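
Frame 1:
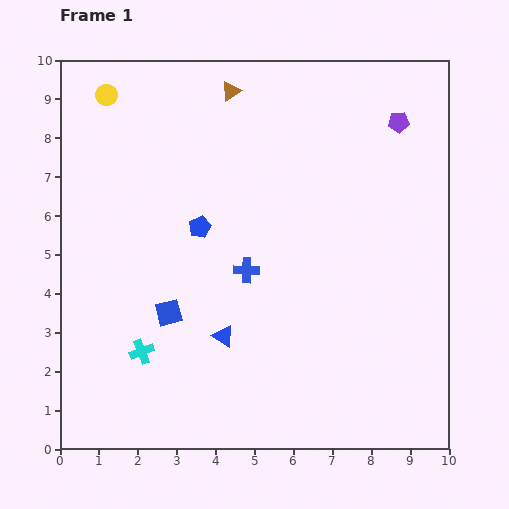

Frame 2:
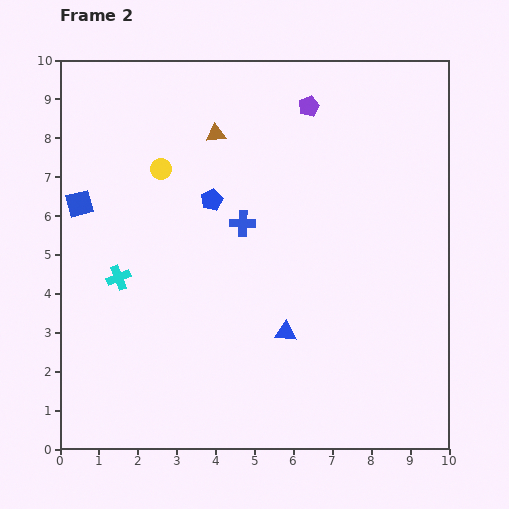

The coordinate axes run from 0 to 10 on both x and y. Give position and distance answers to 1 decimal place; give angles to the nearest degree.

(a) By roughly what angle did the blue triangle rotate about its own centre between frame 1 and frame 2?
29° counter-clockwise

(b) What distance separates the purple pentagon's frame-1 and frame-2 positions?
2.3

The purple pentagon moved from (8.7, 8.4) to (6.4, 8.8), a distance of √(2.3² + 0.4²) ≈ 2.3.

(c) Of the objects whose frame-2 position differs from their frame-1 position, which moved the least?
the blue pentagon

(moved 0.8)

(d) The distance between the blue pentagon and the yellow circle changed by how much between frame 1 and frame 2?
-2.7

Distance in frame 1: 4.2. Distance in frame 2: 1.5.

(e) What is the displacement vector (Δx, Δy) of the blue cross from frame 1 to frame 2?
(-0.1, 1.2)

The blue cross was at (4.8, 4.6) in frame 1 and (4.7, 5.8) in frame 2.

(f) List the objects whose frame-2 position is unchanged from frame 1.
none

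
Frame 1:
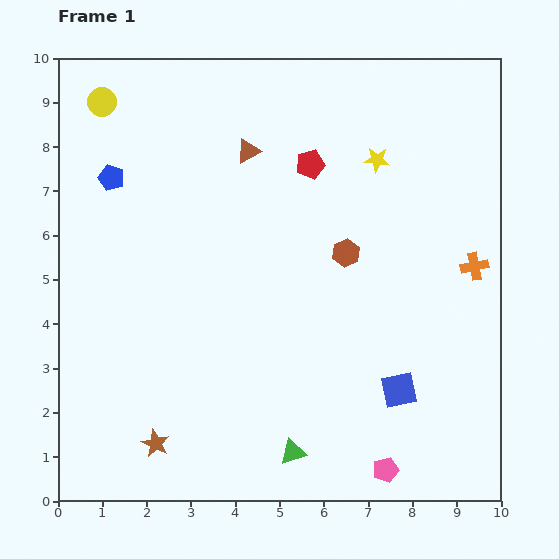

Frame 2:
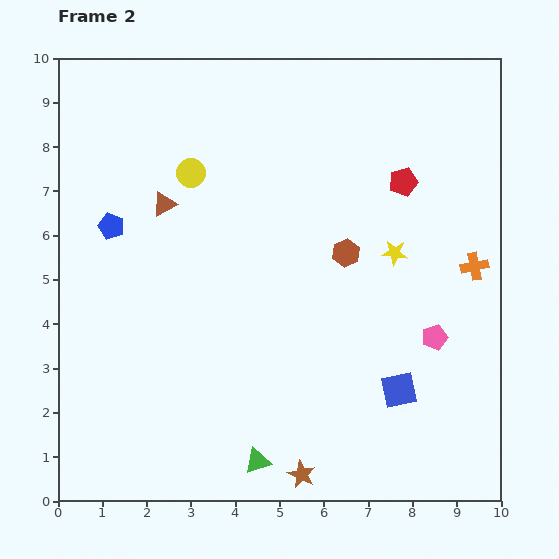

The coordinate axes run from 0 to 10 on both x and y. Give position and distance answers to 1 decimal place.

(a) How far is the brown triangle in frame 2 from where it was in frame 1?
2.2

The brown triangle moved from (4.3, 7.9) to (2.4, 6.7), a distance of √(1.9² + 1.2²) ≈ 2.2.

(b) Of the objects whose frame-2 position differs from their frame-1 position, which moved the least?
the green triangle

(moved 0.8)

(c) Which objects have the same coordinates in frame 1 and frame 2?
the orange cross, the blue square, the brown hexagon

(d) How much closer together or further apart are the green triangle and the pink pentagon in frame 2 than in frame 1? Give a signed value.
+2.8

Distance in frame 1: 2.1. Distance in frame 2: 4.9.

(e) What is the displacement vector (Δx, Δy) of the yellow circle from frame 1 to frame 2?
(2.0, -1.6)

The yellow circle was at (1.0, 9.0) in frame 1 and (3.0, 7.4) in frame 2.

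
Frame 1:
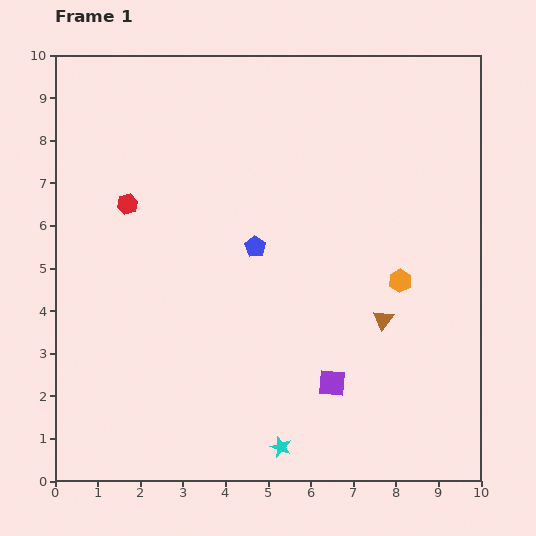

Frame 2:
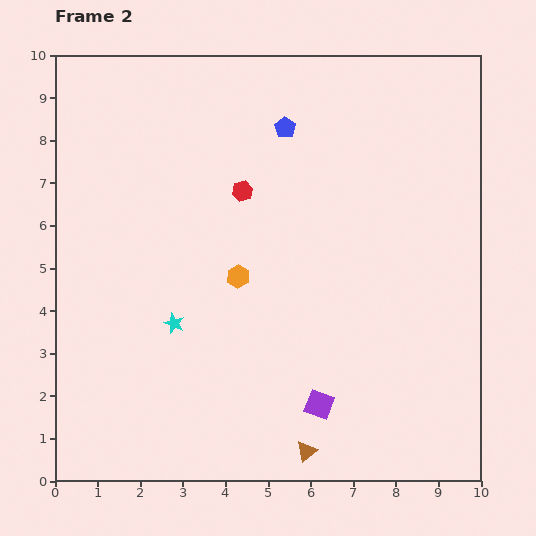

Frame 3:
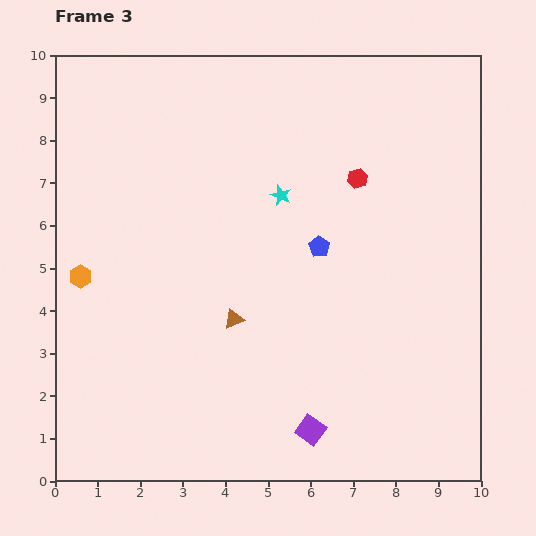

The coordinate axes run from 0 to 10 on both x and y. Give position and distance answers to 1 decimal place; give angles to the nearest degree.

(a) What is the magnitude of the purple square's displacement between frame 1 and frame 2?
0.6

The purple square moved from (6.5, 2.3) to (6.2, 1.8), a distance of √(0.3² + 0.5²) ≈ 0.6.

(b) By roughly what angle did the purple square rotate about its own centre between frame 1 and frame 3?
31° clockwise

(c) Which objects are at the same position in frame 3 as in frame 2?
none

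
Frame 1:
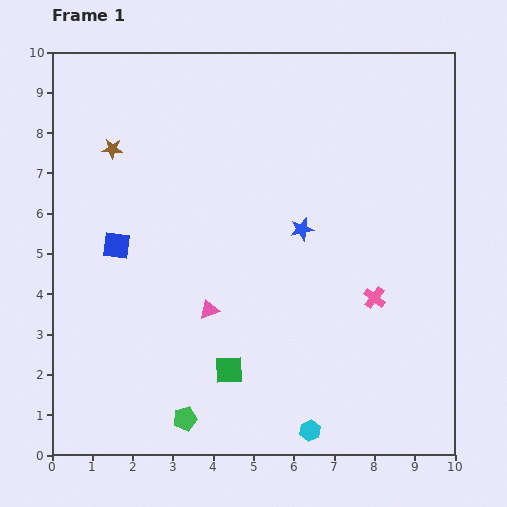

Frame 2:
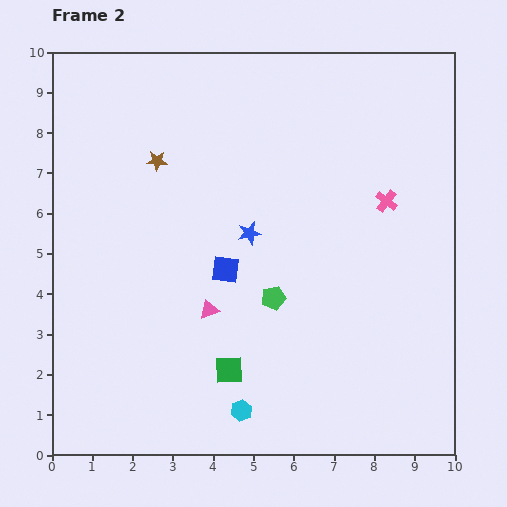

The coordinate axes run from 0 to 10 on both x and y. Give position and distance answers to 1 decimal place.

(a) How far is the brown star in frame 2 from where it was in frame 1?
1.1

The brown star moved from (1.5, 7.6) to (2.6, 7.3), a distance of √(1.1² + 0.3²) ≈ 1.1.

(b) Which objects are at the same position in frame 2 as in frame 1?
the green square, the pink triangle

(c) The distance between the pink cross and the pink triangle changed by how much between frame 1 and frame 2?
+1.1

Distance in frame 1: 4.1. Distance in frame 2: 5.2.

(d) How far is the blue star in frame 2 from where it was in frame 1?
1.3

The blue star moved from (6.2, 5.6) to (4.9, 5.5), a distance of √(1.3² + 0.1²) ≈ 1.3.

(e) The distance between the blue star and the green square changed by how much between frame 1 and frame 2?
-0.5

Distance in frame 1: 3.9. Distance in frame 2: 3.4.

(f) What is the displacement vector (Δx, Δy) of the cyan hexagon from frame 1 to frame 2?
(-1.7, 0.5)

The cyan hexagon was at (6.4, 0.6) in frame 1 and (4.7, 1.1) in frame 2.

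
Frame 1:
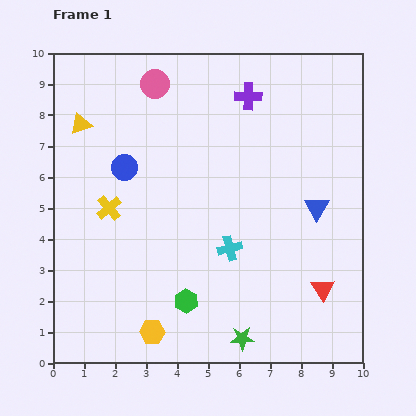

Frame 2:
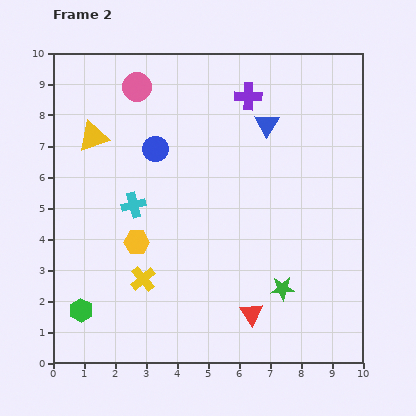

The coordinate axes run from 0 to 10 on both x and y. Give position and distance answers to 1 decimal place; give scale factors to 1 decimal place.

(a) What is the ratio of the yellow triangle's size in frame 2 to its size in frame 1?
1.4×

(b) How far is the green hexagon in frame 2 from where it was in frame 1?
3.4

The green hexagon moved from (4.3, 2.0) to (0.9, 1.7), a distance of √(3.4² + 0.3²) ≈ 3.4.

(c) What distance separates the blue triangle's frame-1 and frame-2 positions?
3.1

The blue triangle moved from (8.5, 5.0) to (6.9, 7.7), a distance of √(1.6² + 2.7²) ≈ 3.1.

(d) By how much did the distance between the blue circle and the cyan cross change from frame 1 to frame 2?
-2.4

Distance in frame 1: 4.3. Distance in frame 2: 1.9.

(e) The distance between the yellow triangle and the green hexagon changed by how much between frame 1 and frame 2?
-1.0

Distance in frame 1: 6.6. Distance in frame 2: 5.6.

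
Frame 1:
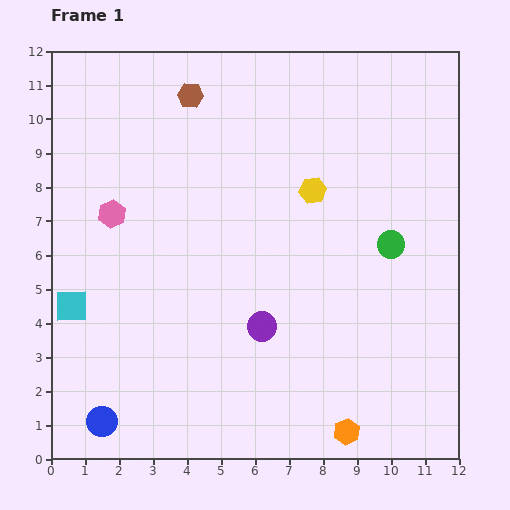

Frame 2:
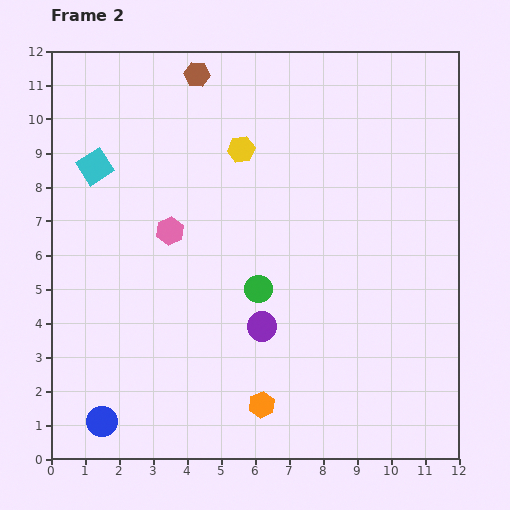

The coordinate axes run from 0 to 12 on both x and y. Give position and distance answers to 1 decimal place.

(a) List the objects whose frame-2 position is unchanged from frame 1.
the blue circle, the purple circle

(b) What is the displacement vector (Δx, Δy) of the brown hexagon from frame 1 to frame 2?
(0.2, 0.6)

The brown hexagon was at (4.1, 10.7) in frame 1 and (4.3, 11.3) in frame 2.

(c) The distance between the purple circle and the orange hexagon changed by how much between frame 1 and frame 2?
-1.7

Distance in frame 1: 4.0. Distance in frame 2: 2.3.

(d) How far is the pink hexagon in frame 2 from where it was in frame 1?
1.8

The pink hexagon moved from (1.8, 7.2) to (3.5, 6.7), a distance of √(1.7² + 0.5²) ≈ 1.8.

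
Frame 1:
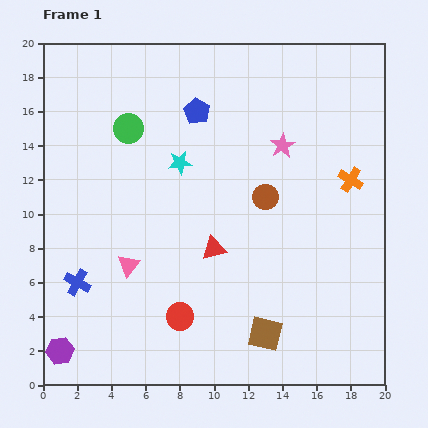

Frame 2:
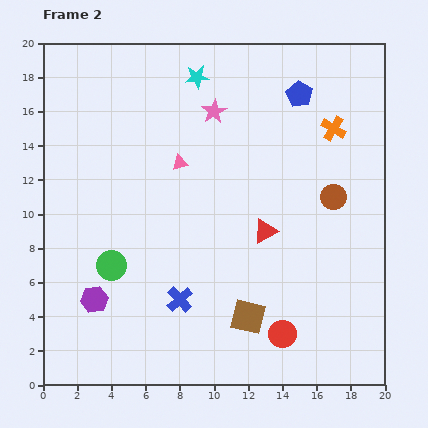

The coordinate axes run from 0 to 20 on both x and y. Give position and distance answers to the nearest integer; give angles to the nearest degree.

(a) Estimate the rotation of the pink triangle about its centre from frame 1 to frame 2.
36° clockwise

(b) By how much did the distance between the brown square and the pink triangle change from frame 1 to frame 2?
+1

Distance in frame 1: 9. Distance in frame 2: 10.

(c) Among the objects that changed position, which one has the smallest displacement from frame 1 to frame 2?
the brown square

(moved 1)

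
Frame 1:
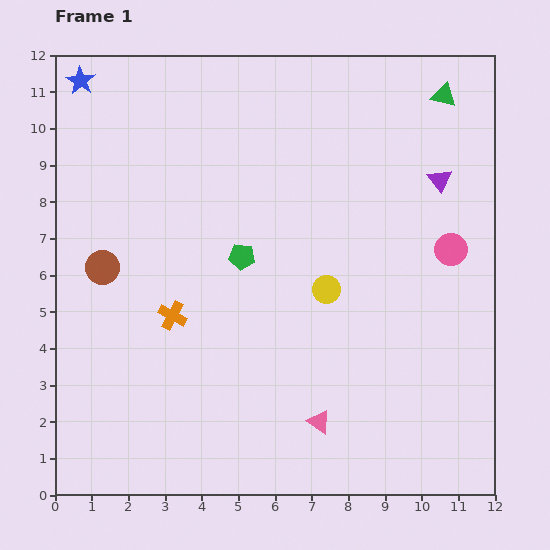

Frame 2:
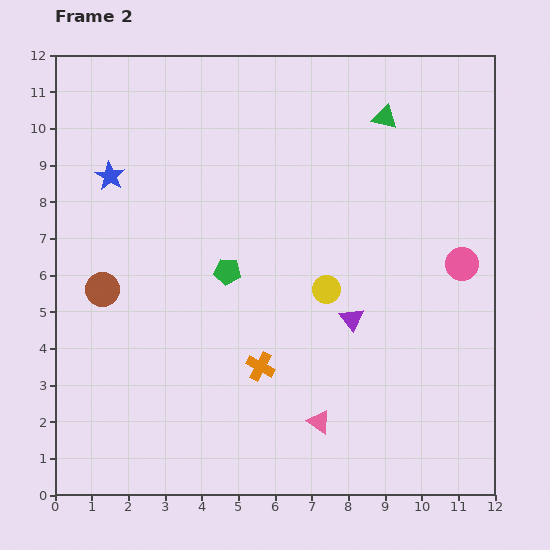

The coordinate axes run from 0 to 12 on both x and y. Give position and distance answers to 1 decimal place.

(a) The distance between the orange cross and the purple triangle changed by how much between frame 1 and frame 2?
-5.4

Distance in frame 1: 8.2. Distance in frame 2: 2.8.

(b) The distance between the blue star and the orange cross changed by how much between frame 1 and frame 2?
-0.3

Distance in frame 1: 6.9. Distance in frame 2: 6.6.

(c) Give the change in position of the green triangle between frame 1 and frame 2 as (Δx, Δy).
(-1.6, -0.6)

The green triangle was at (10.6, 10.9) in frame 1 and (9.0, 10.3) in frame 2.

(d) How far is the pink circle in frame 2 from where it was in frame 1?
0.5

The pink circle moved from (10.8, 6.7) to (11.1, 6.3), a distance of √(0.3² + 0.4²) ≈ 0.5.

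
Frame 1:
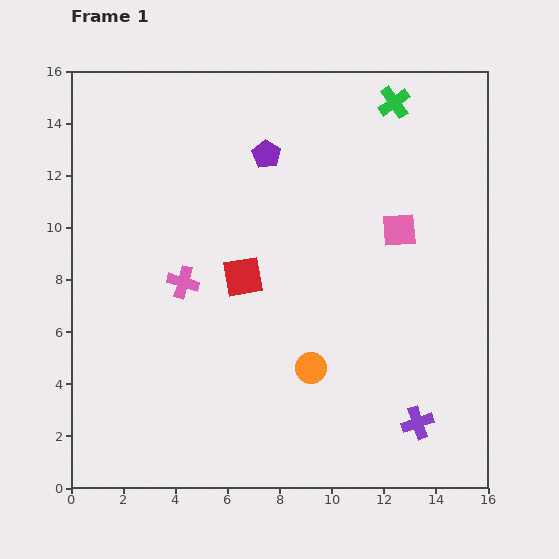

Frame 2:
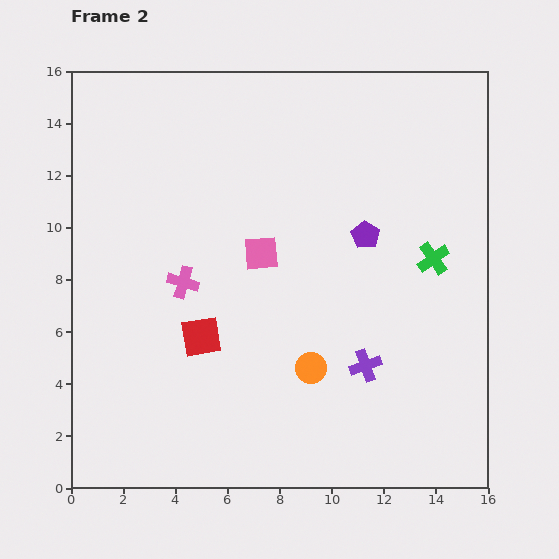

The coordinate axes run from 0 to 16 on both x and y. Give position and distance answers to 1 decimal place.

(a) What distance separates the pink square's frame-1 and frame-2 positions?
5.4

The pink square moved from (12.6, 9.9) to (7.3, 9.0), a distance of √(5.3² + 0.9²) ≈ 5.4.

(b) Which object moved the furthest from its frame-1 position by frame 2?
the green cross

(moved 6.2; next 5.4)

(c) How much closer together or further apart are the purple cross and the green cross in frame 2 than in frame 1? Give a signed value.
-7.4

Distance in frame 1: 12.3. Distance in frame 2: 4.9.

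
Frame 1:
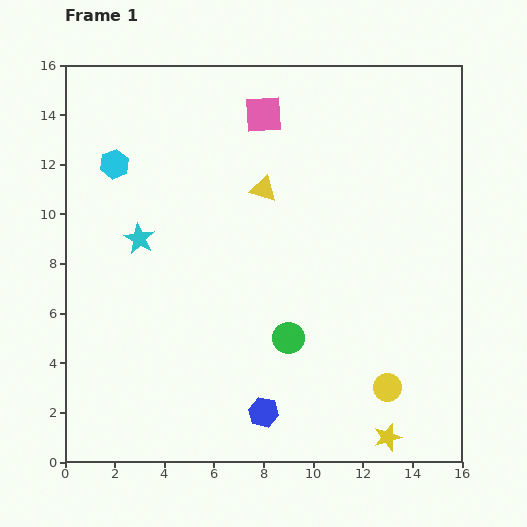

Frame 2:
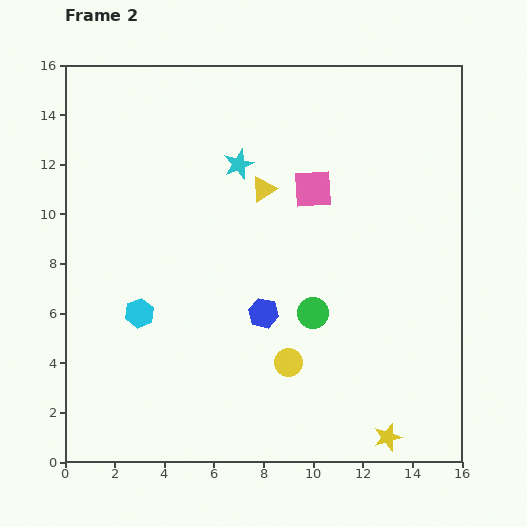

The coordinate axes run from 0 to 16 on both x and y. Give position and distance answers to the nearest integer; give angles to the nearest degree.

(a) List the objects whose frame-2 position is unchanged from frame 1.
the yellow triangle, the yellow star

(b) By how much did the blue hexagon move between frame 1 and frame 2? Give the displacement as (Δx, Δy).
(0, 4)

The blue hexagon was at (8, 2) in frame 1 and (8, 6) in frame 2.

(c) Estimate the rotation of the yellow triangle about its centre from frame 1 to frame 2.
49° counter-clockwise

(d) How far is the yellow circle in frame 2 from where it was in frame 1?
4

The yellow circle moved from (13, 3) to (9, 4), a distance of √(4² + 1²) ≈ 4.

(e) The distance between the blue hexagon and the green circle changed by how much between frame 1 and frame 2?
-1

Distance in frame 1: 3. Distance in frame 2: 2.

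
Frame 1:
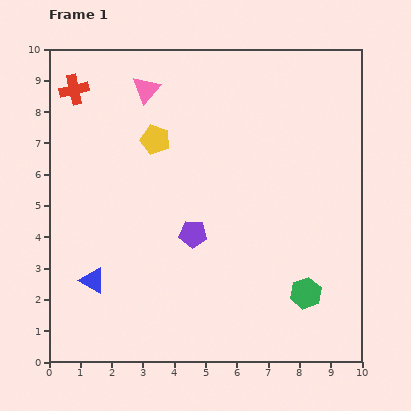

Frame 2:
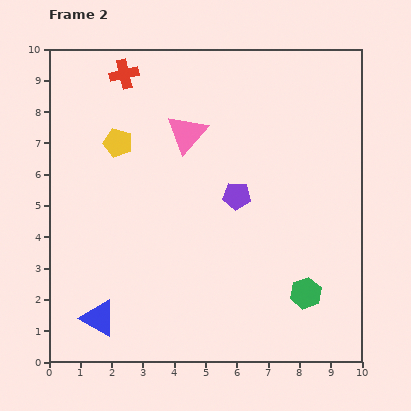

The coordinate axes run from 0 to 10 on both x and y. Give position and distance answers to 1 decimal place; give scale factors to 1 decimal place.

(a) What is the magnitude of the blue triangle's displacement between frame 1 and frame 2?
1.2

The blue triangle moved from (1.4, 2.6) to (1.6, 1.4), a distance of √(0.2² + 1.2²) ≈ 1.2.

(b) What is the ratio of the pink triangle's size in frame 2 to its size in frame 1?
1.4×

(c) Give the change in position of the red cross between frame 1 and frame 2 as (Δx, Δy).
(1.6, 0.5)

The red cross was at (0.8, 8.7) in frame 1 and (2.4, 9.2) in frame 2.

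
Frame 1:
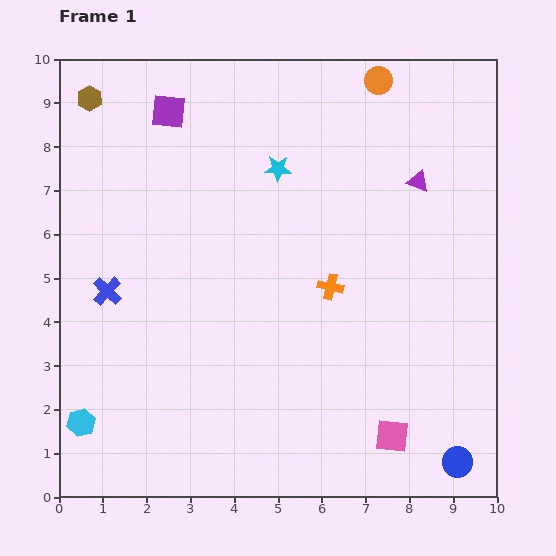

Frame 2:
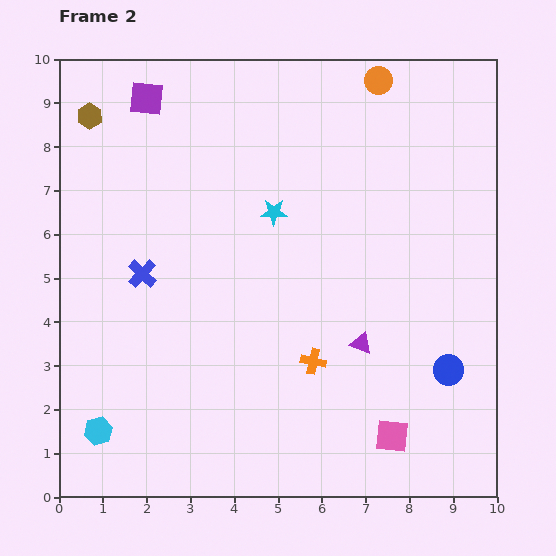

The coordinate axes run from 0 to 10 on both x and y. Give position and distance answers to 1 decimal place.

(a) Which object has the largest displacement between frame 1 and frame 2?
the purple triangle

(moved 3.9; next 2.1)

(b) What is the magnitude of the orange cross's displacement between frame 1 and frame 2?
1.7

The orange cross moved from (6.2, 4.8) to (5.8, 3.1), a distance of √(0.4² + 1.7²) ≈ 1.7.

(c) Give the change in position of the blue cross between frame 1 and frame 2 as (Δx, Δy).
(0.8, 0.4)

The blue cross was at (1.1, 4.7) in frame 1 and (1.9, 5.1) in frame 2.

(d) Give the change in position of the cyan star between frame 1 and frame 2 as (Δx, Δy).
(-0.1, -1.0)

The cyan star was at (5.0, 7.5) in frame 1 and (4.9, 6.5) in frame 2.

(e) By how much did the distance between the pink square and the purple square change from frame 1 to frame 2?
+0.5

Distance in frame 1: 9.0. Distance in frame 2: 9.5.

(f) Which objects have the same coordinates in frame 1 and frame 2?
the orange circle, the pink square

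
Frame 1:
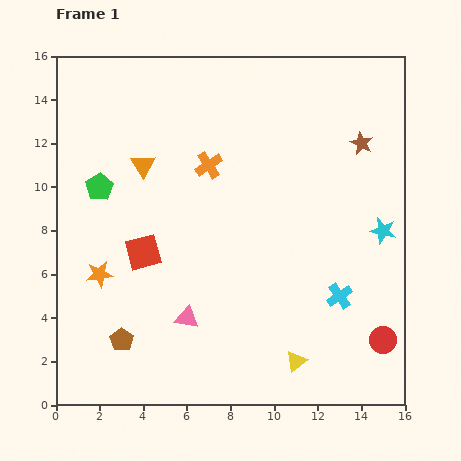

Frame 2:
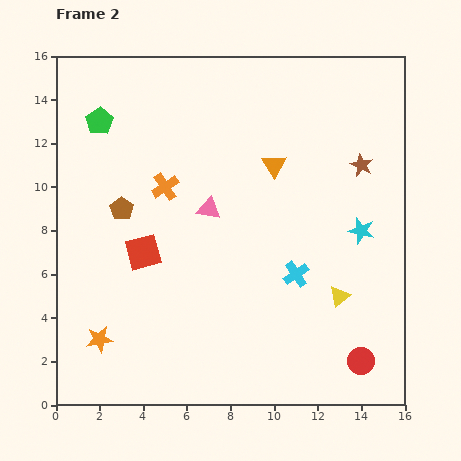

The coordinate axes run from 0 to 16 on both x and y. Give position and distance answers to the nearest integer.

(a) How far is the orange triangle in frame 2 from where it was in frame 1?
6

The orange triangle moved from (4, 11) to (10, 11), a distance of √(6² + 0²) ≈ 6.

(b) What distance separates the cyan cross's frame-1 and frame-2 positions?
2

The cyan cross moved from (13, 5) to (11, 6), a distance of √(2² + 1²) ≈ 2.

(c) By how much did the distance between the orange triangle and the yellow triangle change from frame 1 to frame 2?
-4

Distance in frame 1: 11. Distance in frame 2: 7.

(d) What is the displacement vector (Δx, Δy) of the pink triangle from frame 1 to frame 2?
(1, 5)

The pink triangle was at (6, 4) in frame 1 and (7, 9) in frame 2.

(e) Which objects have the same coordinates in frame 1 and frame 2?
the red square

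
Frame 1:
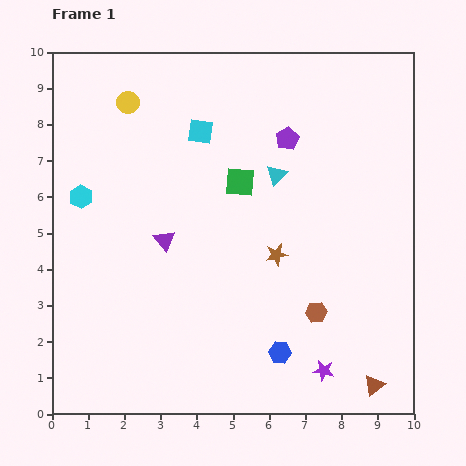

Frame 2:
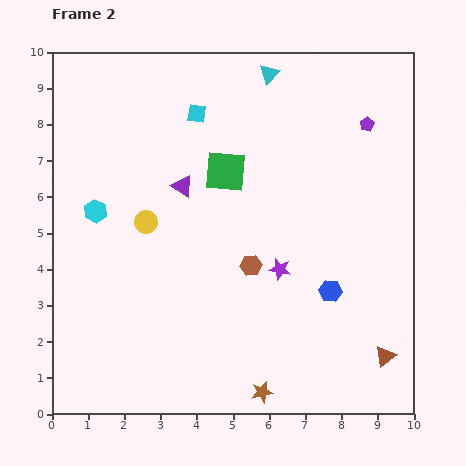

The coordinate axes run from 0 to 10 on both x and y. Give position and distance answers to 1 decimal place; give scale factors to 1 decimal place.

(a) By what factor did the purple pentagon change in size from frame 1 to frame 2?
0.6×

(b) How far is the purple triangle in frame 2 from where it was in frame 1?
1.6

The purple triangle moved from (3.1, 4.8) to (3.6, 6.3), a distance of √(0.5² + 1.5²) ≈ 1.6.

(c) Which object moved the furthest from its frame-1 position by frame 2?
the brown star

(moved 3.8; next 3.3)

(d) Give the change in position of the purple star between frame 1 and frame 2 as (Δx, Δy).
(-1.2, 2.8)

The purple star was at (7.5, 1.2) in frame 1 and (6.3, 4.0) in frame 2.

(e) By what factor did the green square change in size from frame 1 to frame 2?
1.4×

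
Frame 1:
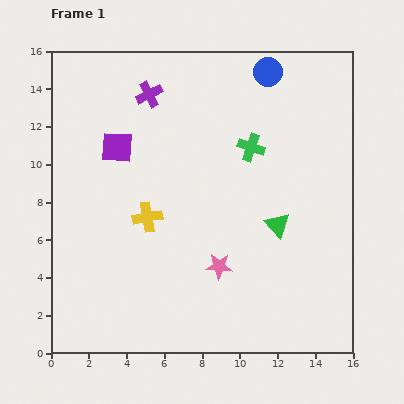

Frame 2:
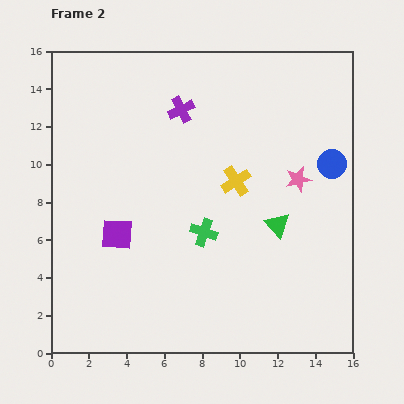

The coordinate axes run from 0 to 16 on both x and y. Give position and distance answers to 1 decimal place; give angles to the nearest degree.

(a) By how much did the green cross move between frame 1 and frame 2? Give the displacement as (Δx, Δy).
(-2.5, -4.5)

The green cross was at (10.6, 10.9) in frame 1 and (8.1, 6.4) in frame 2.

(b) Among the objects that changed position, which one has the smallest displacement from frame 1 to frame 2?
the purple cross

(moved 1.9)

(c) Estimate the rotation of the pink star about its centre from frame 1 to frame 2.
18° counter-clockwise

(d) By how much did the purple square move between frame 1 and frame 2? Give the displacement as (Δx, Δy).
(0.0, -4.6)

The purple square was at (3.5, 10.9) in frame 1 and (3.5, 6.3) in frame 2.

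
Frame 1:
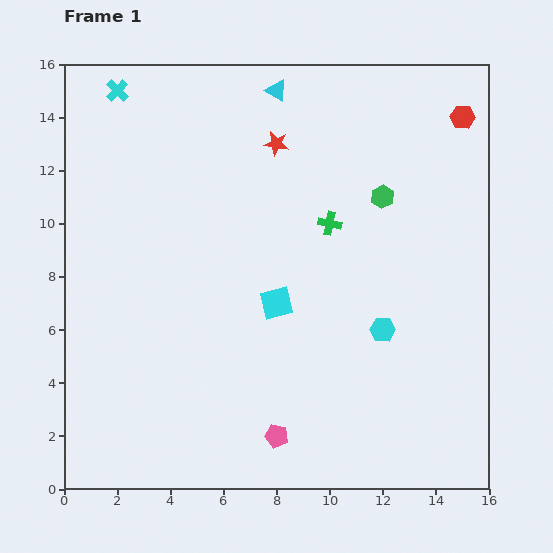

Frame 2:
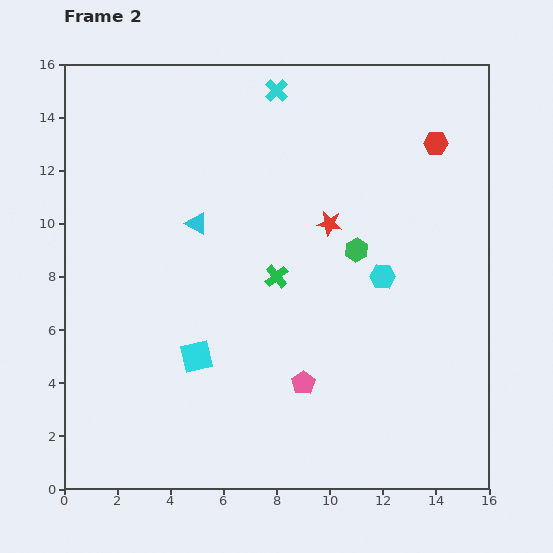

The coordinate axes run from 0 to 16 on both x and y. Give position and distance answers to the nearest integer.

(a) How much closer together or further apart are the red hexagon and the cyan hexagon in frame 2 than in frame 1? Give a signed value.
-4

Distance in frame 1: 9. Distance in frame 2: 5.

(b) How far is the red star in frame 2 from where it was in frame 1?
4

The red star moved from (8, 13) to (10, 10), a distance of √(2² + 3²) ≈ 4.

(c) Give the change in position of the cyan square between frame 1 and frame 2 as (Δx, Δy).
(-3, -2)

The cyan square was at (8, 7) in frame 1 and (5, 5) in frame 2.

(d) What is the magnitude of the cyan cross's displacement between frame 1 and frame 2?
6

The cyan cross moved from (2, 15) to (8, 15), a distance of √(6² + 0²) ≈ 6.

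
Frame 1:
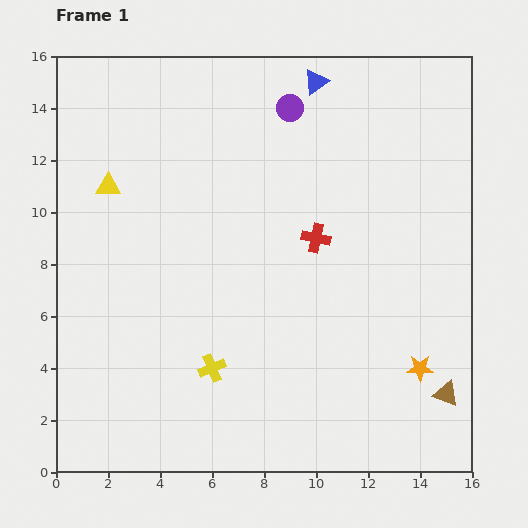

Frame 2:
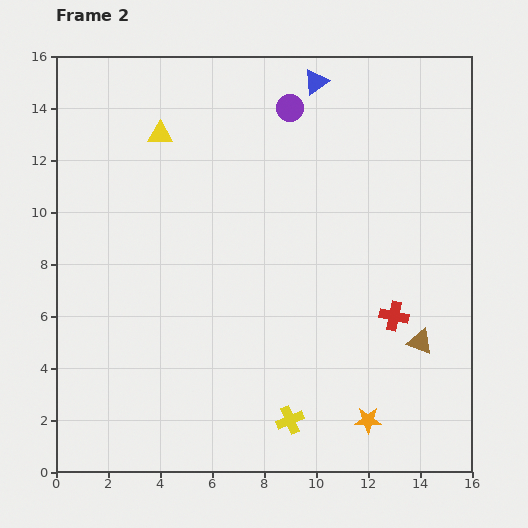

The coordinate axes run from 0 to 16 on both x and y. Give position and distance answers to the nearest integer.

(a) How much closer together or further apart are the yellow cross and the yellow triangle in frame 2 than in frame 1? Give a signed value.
+4

Distance in frame 1: 8. Distance in frame 2: 12.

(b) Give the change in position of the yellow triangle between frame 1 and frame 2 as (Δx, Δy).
(2, 2)

The yellow triangle was at (2, 11) in frame 1 and (4, 13) in frame 2.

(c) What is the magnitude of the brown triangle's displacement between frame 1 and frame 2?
2

The brown triangle moved from (15, 3) to (14, 5), a distance of √(1² + 2²) ≈ 2.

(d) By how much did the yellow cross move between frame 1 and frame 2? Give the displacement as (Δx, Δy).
(3, -2)

The yellow cross was at (6, 4) in frame 1 and (9, 2) in frame 2.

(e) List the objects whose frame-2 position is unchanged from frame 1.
the purple circle, the blue triangle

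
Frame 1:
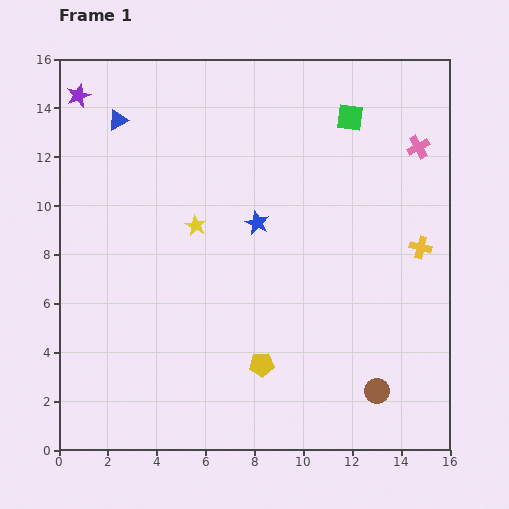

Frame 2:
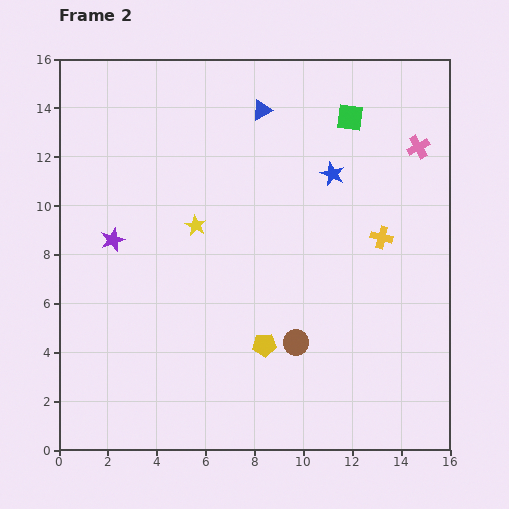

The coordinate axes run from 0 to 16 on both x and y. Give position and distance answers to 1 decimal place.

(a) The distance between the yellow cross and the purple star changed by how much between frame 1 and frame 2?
-4.3

Distance in frame 1: 15.3. Distance in frame 2: 11.0.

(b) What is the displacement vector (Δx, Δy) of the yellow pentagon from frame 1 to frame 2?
(0.1, 0.8)

The yellow pentagon was at (8.3, 3.5) in frame 1 and (8.4, 4.3) in frame 2.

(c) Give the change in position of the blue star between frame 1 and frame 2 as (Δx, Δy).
(3.1, 2.0)

The blue star was at (8.1, 9.3) in frame 1 and (11.2, 11.3) in frame 2.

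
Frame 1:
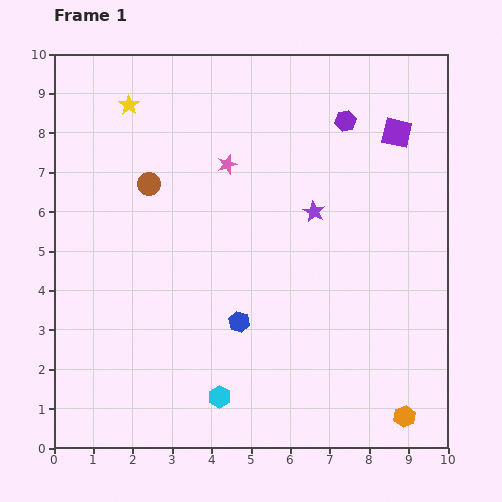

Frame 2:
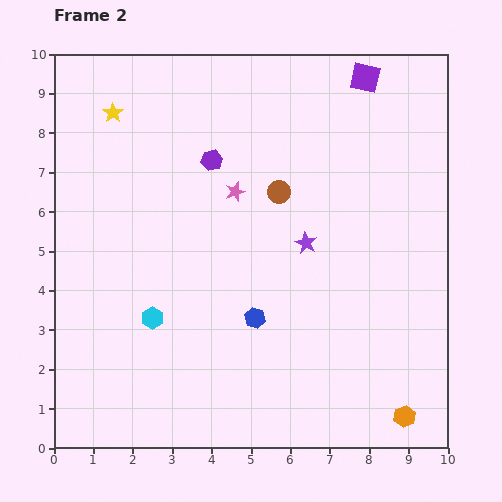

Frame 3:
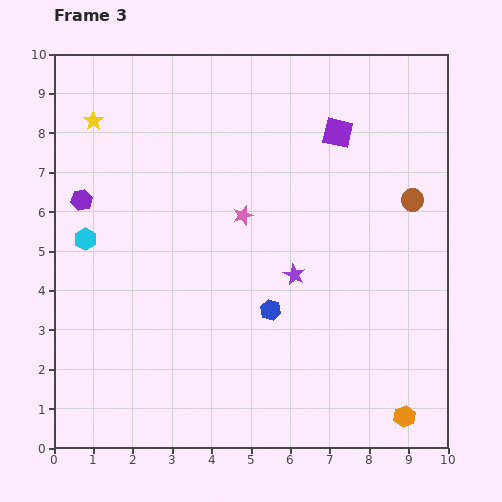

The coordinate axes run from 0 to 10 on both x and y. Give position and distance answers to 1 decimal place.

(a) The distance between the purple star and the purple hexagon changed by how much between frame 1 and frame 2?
+0.8

Distance in frame 1: 2.4. Distance in frame 2: 3.2.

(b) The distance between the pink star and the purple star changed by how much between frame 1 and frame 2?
-0.3

Distance in frame 1: 2.5. Distance in frame 2: 2.2.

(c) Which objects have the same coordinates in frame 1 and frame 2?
the orange hexagon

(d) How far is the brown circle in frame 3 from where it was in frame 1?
6.7

The brown circle moved from (2.4, 6.7) to (9.1, 6.3), a distance of √(6.7² + 0.4²) ≈ 6.7.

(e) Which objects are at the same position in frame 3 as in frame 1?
the orange hexagon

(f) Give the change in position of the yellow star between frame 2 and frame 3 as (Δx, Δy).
(-0.5, -0.2)

The yellow star was at (1.5, 8.5) in frame 2 and (1.0, 8.3) in frame 3.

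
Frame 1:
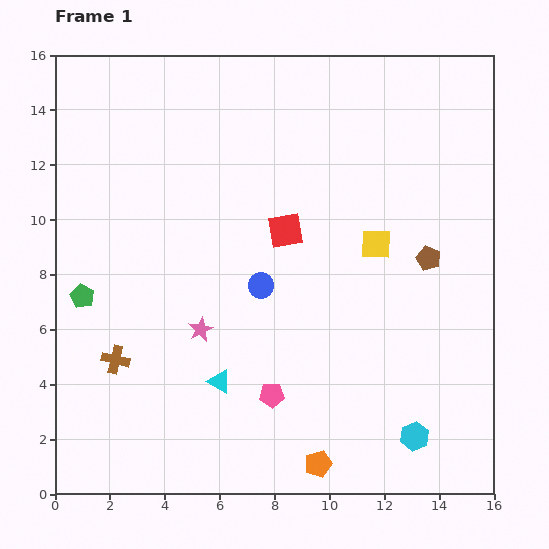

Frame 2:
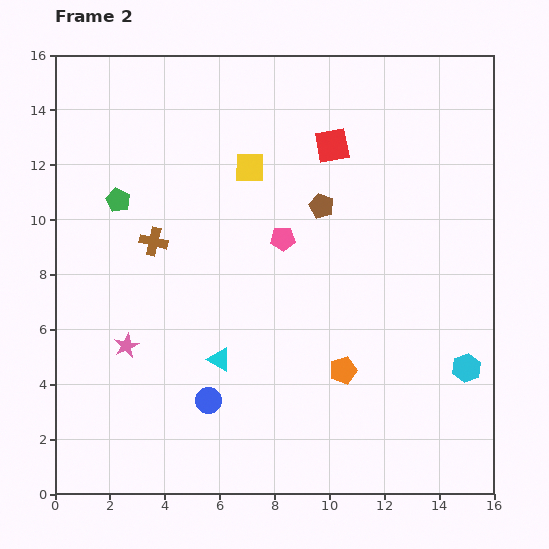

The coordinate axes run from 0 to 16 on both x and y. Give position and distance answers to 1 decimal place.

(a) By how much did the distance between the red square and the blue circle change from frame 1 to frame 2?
+8.1

Distance in frame 1: 2.2. Distance in frame 2: 10.3.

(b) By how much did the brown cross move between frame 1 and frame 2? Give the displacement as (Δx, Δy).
(1.4, 4.3)

The brown cross was at (2.2, 4.9) in frame 1 and (3.6, 9.2) in frame 2.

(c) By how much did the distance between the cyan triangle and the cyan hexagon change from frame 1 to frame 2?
+1.6

Distance in frame 1: 7.4. Distance in frame 2: 9.0.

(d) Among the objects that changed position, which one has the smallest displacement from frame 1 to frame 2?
the cyan triangle

(moved 0.8)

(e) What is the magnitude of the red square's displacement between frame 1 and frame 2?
3.5

The red square moved from (8.4, 9.6) to (10.1, 12.7), a distance of √(1.7² + 3.1²) ≈ 3.5.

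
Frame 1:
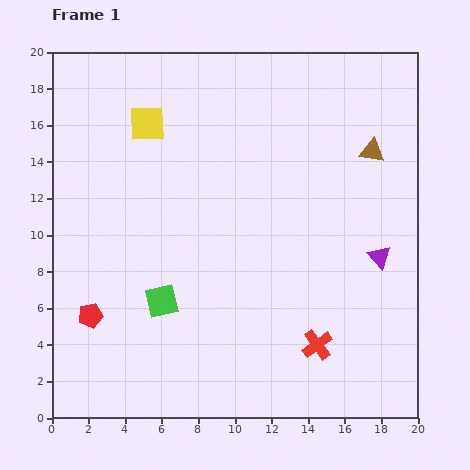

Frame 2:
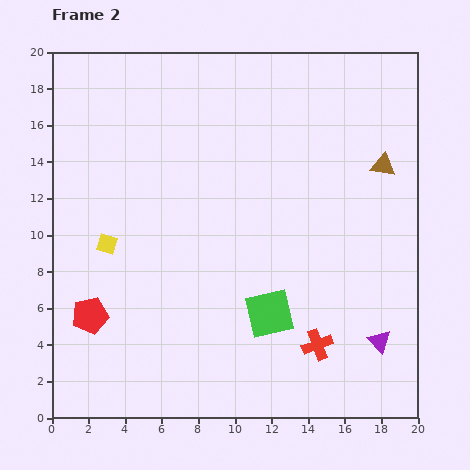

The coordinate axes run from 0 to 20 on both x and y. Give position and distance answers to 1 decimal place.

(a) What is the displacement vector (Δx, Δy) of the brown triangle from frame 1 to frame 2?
(0.6, -0.8)

The brown triangle was at (17.5, 14.6) in frame 1 and (18.1, 13.8) in frame 2.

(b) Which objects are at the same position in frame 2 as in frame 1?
the red cross, the red pentagon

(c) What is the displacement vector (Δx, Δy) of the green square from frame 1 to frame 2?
(5.9, -0.7)

The green square was at (6.0, 6.4) in frame 1 and (11.9, 5.7) in frame 2.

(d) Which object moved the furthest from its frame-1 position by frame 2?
the yellow square

(moved 7.0; next 5.9)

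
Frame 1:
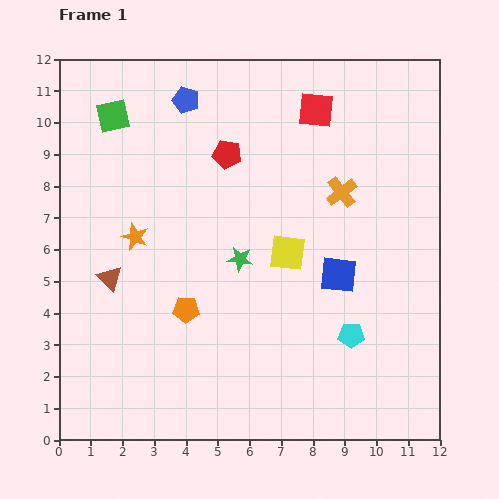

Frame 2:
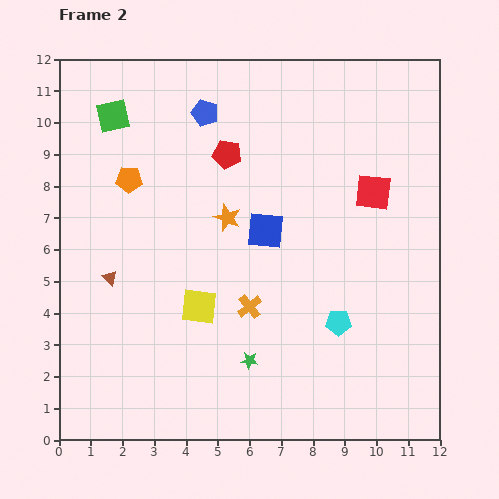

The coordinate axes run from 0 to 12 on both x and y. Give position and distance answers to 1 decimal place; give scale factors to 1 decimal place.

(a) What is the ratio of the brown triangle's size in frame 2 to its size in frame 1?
0.6×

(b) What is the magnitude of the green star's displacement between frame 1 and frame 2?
3.2

The green star moved from (5.7, 5.7) to (6.0, 2.5), a distance of √(0.3² + 3.2²) ≈ 3.2.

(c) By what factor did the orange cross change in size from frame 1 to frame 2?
0.8×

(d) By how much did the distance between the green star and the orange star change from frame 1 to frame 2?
+1.2

Distance in frame 1: 3.4. Distance in frame 2: 4.6.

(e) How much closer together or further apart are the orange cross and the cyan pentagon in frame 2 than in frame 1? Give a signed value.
-1.7

Distance in frame 1: 4.5. Distance in frame 2: 2.8.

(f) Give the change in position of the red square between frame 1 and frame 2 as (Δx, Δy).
(1.8, -2.6)

The red square was at (8.1, 10.4) in frame 1 and (9.9, 7.8) in frame 2.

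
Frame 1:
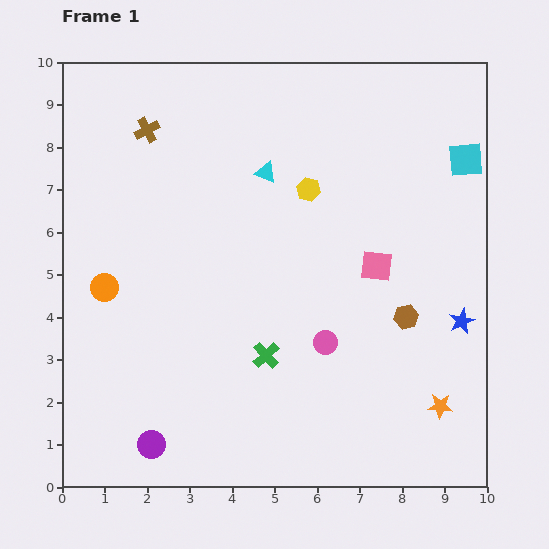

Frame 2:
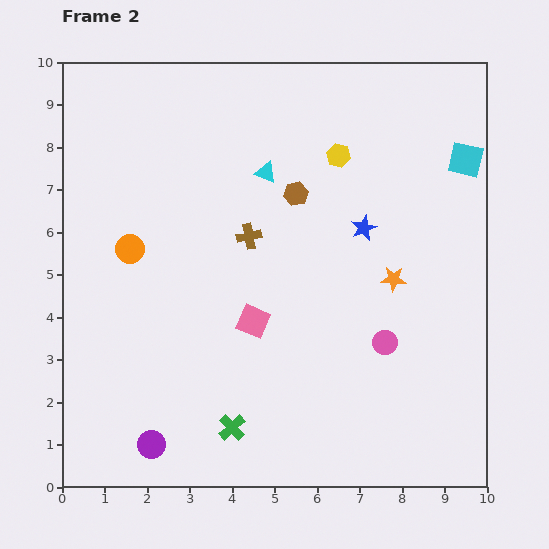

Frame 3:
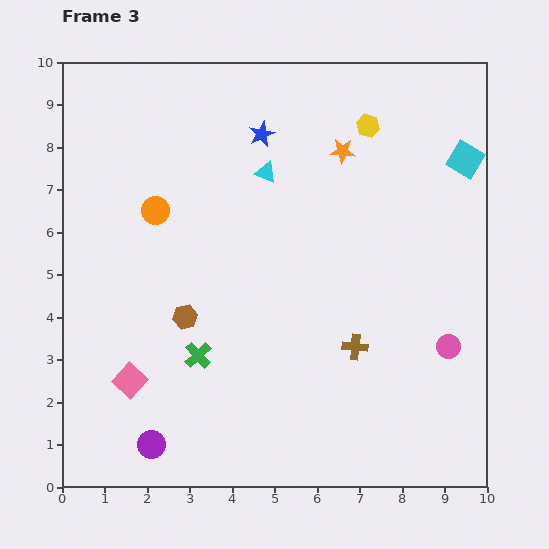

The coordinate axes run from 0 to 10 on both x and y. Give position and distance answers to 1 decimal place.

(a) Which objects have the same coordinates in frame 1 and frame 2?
the cyan square, the cyan triangle, the purple circle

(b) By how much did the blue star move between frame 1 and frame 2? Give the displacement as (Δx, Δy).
(-2.3, 2.2)

The blue star was at (9.4, 3.9) in frame 1 and (7.1, 6.1) in frame 2.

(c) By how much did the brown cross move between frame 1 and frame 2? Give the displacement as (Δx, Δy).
(2.4, -2.5)

The brown cross was at (2.0, 8.4) in frame 1 and (4.4, 5.9) in frame 2.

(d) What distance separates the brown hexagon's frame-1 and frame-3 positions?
5.2

The brown hexagon moved from (8.1, 4.0) to (2.9, 4.0), a distance of √(5.2² + 0.0²) ≈ 5.2.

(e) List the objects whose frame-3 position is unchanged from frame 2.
the cyan square, the cyan triangle, the purple circle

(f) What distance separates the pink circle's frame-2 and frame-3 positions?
1.5

The pink circle moved from (7.6, 3.4) to (9.1, 3.3), a distance of √(1.5² + 0.1²) ≈ 1.5.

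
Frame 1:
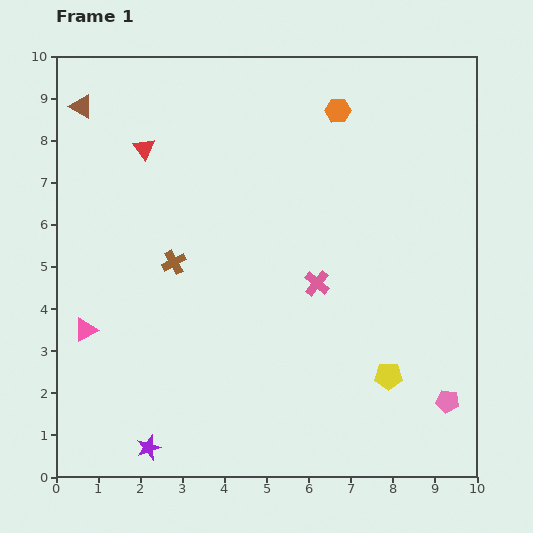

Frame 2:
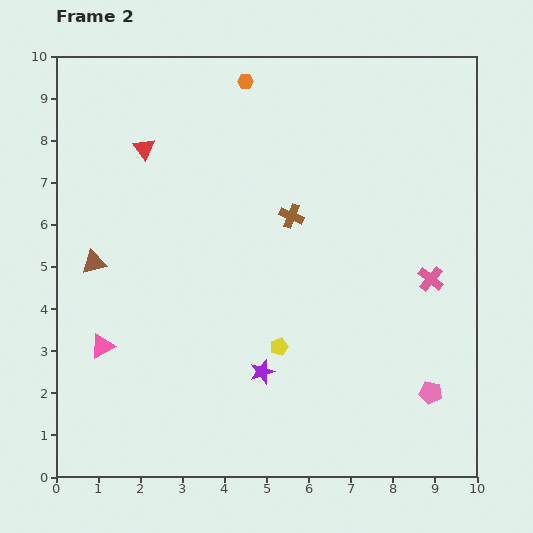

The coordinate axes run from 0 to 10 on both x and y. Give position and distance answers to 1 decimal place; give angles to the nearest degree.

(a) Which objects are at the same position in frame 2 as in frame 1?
the red triangle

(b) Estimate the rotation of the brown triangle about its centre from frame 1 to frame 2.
45° counter-clockwise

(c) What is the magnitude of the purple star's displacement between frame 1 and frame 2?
3.2

The purple star moved from (2.2, 0.7) to (4.9, 2.5), a distance of √(2.7² + 1.8²) ≈ 3.2.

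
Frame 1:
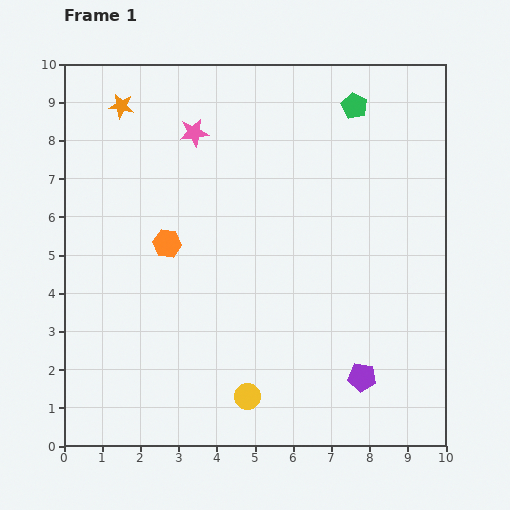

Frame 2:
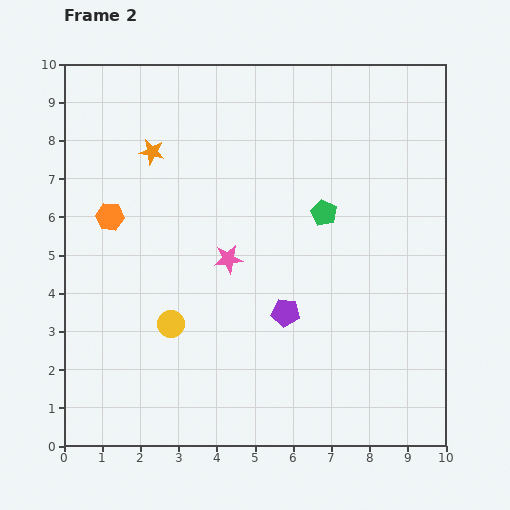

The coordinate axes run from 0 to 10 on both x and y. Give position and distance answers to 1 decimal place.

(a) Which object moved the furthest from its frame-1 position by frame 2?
the pink star

(moved 3.4; next 2.9)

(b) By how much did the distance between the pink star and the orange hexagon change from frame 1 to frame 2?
+0.3

Distance in frame 1: 3.0. Distance in frame 2: 3.3.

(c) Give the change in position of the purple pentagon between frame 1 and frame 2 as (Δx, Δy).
(-2.0, 1.7)

The purple pentagon was at (7.8, 1.8) in frame 1 and (5.8, 3.5) in frame 2.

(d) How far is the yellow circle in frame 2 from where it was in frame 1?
2.8

The yellow circle moved from (4.8, 1.3) to (2.8, 3.2), a distance of √(2.0² + 1.9²) ≈ 2.8.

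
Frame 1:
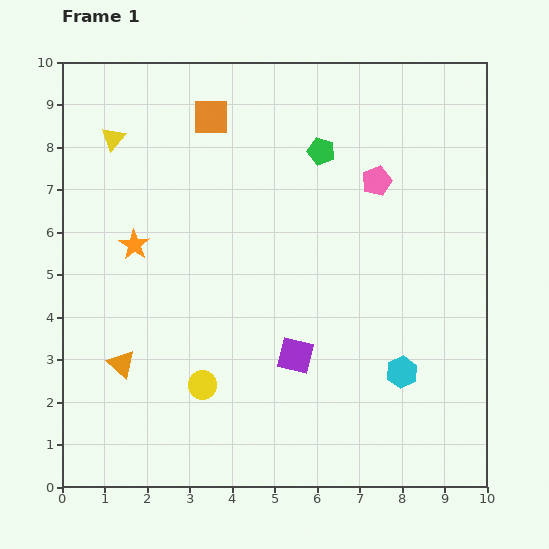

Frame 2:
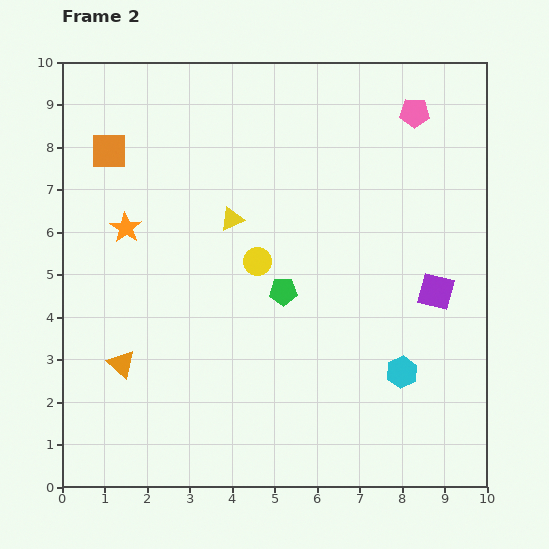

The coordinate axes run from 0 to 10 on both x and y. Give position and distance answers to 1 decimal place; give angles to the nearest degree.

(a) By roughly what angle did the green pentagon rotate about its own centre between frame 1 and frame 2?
18° counter-clockwise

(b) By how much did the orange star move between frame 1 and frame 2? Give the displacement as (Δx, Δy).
(-0.2, 0.4)

The orange star was at (1.7, 5.7) in frame 1 and (1.5, 6.1) in frame 2.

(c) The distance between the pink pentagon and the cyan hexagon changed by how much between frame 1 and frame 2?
+1.6

Distance in frame 1: 4.5. Distance in frame 2: 6.1.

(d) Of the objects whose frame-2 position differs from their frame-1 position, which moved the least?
the orange star

(moved 0.4)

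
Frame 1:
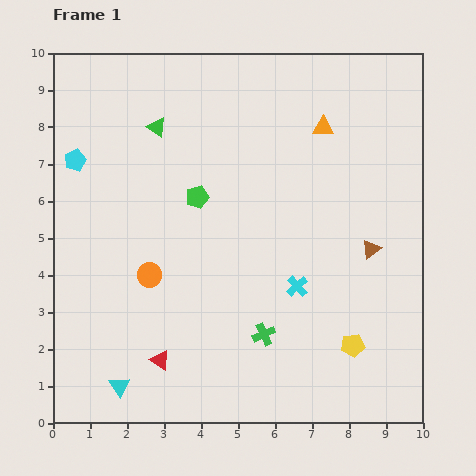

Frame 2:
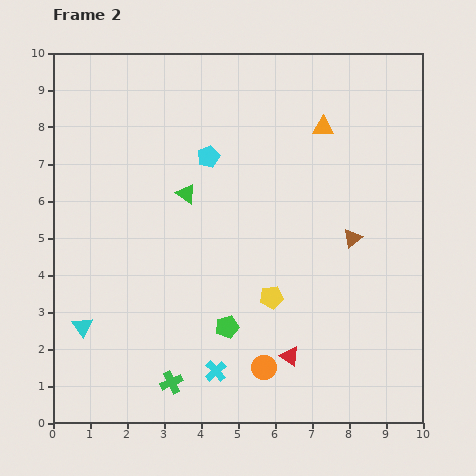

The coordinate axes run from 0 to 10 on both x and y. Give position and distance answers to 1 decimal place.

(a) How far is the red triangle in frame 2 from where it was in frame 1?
3.5

The red triangle moved from (2.9, 1.7) to (6.4, 1.8), a distance of √(3.5² + 0.1²) ≈ 3.5.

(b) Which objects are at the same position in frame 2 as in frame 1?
the orange triangle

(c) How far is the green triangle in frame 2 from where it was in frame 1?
2.0

The green triangle moved from (2.8, 8.0) to (3.6, 6.2), a distance of √(0.8² + 1.8²) ≈ 2.0.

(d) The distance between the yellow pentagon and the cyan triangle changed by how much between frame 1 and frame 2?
-1.2

Distance in frame 1: 6.4. Distance in frame 2: 5.2.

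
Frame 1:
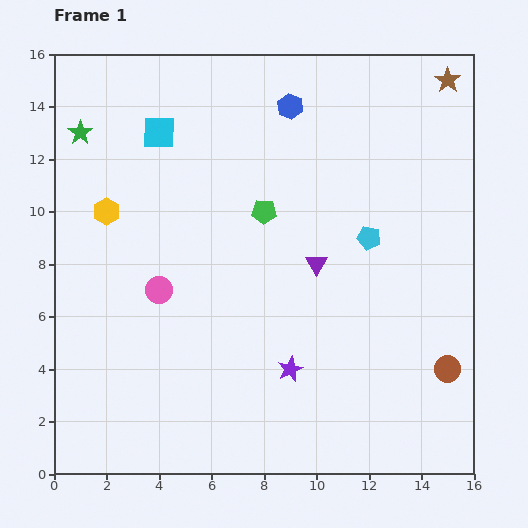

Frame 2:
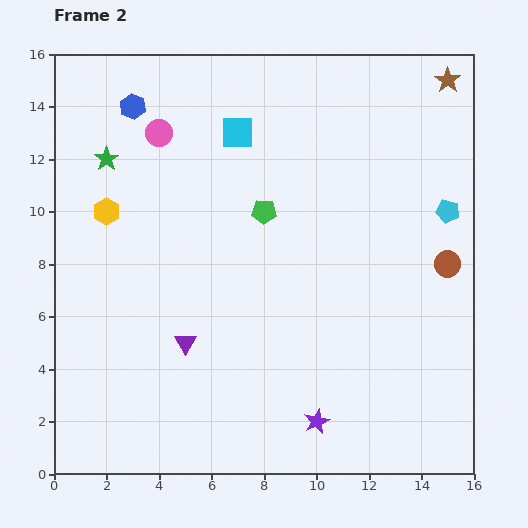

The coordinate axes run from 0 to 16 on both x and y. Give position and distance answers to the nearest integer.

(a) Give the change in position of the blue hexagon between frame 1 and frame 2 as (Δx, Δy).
(-6, 0)

The blue hexagon was at (9, 14) in frame 1 and (3, 14) in frame 2.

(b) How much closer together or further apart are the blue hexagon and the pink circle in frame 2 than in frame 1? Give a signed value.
-8

Distance in frame 1: 9. Distance in frame 2: 1.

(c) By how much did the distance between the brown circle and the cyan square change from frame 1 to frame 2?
-5

Distance in frame 1: 14. Distance in frame 2: 9.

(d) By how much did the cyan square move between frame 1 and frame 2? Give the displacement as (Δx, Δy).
(3, 0)

The cyan square was at (4, 13) in frame 1 and (7, 13) in frame 2.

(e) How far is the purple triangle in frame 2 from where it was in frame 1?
6

The purple triangle moved from (10, 8) to (5, 5), a distance of √(5² + 3²) ≈ 6.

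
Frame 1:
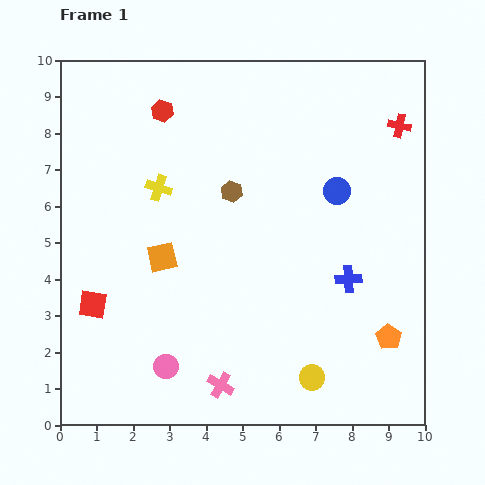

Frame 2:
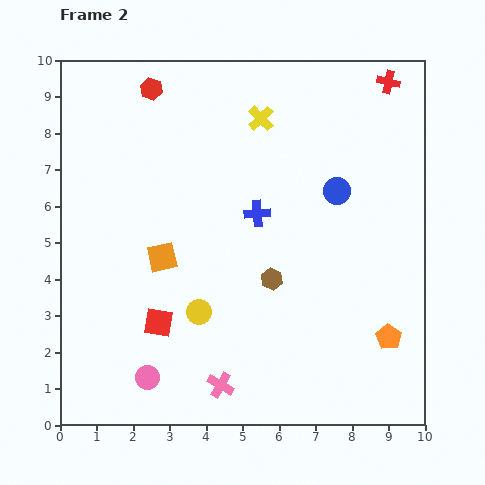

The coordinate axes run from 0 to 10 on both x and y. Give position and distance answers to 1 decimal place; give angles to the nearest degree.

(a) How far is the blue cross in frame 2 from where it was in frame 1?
3.1

The blue cross moved from (7.9, 4.0) to (5.4, 5.8), a distance of √(2.5² + 1.8²) ≈ 3.1.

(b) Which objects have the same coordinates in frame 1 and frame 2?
the pink cross, the orange square, the blue circle, the orange pentagon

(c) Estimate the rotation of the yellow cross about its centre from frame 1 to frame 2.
27° clockwise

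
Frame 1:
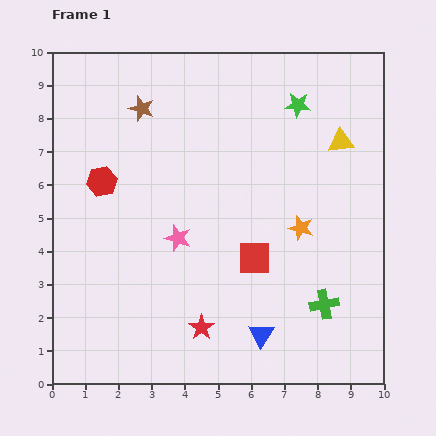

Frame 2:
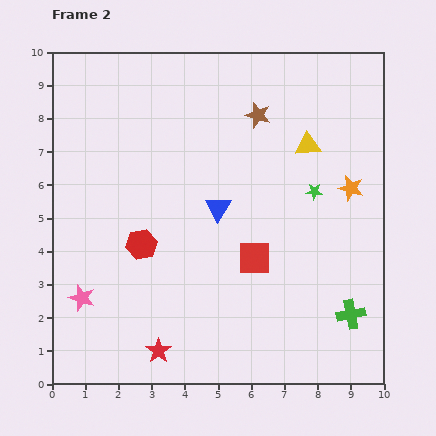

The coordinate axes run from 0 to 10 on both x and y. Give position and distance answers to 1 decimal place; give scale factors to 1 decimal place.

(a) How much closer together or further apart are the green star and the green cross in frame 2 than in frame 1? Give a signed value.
-2.2

Distance in frame 1: 6.1. Distance in frame 2: 3.9.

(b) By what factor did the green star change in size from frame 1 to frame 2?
0.6×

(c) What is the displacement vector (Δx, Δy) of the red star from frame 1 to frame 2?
(-1.3, -0.7)

The red star was at (4.5, 1.7) in frame 1 and (3.2, 1.0) in frame 2.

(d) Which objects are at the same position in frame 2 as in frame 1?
the red square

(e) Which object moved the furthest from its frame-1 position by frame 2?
the blue triangle

(moved 4.0; next 3.5)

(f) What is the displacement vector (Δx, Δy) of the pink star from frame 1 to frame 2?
(-2.9, -1.8)

The pink star was at (3.8, 4.4) in frame 1 and (0.9, 2.6) in frame 2.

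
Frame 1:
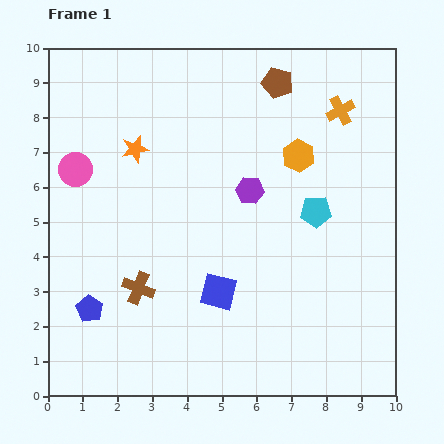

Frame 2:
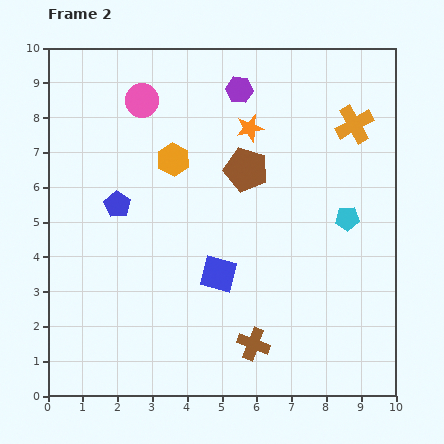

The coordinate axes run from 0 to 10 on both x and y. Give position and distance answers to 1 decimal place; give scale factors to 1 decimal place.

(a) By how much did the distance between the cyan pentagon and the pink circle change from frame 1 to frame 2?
-0.2

Distance in frame 1: 7.0. Distance in frame 2: 6.8.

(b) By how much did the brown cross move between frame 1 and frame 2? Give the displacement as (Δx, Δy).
(3.3, -1.6)

The brown cross was at (2.6, 3.1) in frame 1 and (5.9, 1.5) in frame 2.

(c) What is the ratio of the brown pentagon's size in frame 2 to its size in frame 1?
1.4×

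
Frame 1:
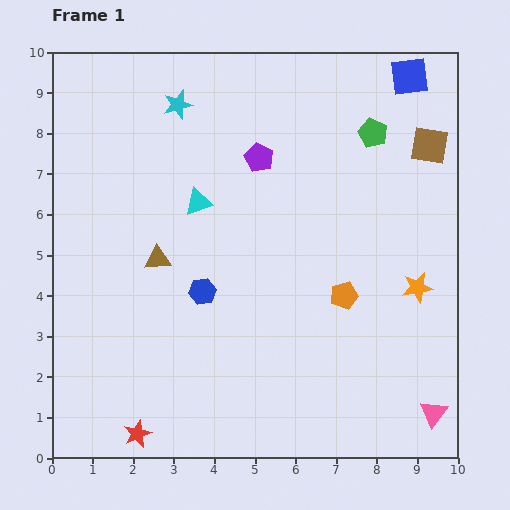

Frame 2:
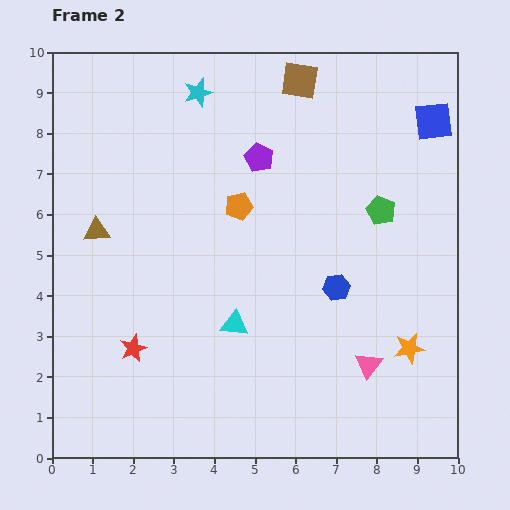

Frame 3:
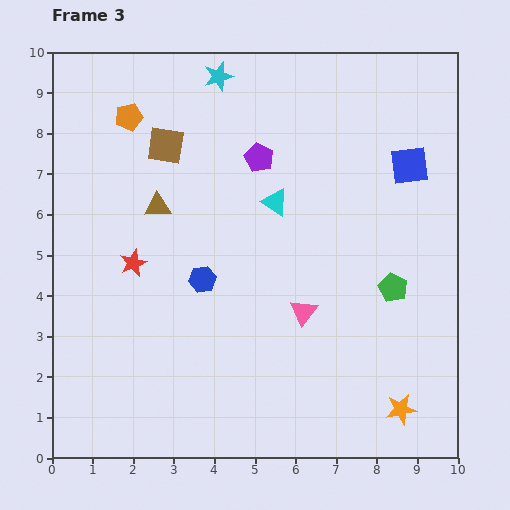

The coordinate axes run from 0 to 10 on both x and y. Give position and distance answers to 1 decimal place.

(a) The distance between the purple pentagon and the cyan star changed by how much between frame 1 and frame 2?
-0.2

Distance in frame 1: 2.4. Distance in frame 2: 2.2.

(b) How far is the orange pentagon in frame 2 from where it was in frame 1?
3.4

The orange pentagon moved from (7.2, 4.0) to (4.6, 6.2), a distance of √(2.6² + 2.2²) ≈ 3.4.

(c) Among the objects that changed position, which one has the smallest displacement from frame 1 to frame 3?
the blue hexagon

(moved 0.3)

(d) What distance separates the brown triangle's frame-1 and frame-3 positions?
1.3

The brown triangle moved from (2.6, 4.9) to (2.6, 6.2), a distance of √(0.0² + 1.3²) ≈ 1.3.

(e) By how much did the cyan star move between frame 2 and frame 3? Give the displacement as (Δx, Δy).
(0.5, 0.4)

The cyan star was at (3.6, 9.0) in frame 2 and (4.1, 9.4) in frame 3.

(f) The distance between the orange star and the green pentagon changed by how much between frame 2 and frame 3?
-0.5

Distance in frame 2: 3.5. Distance in frame 3: 3.0.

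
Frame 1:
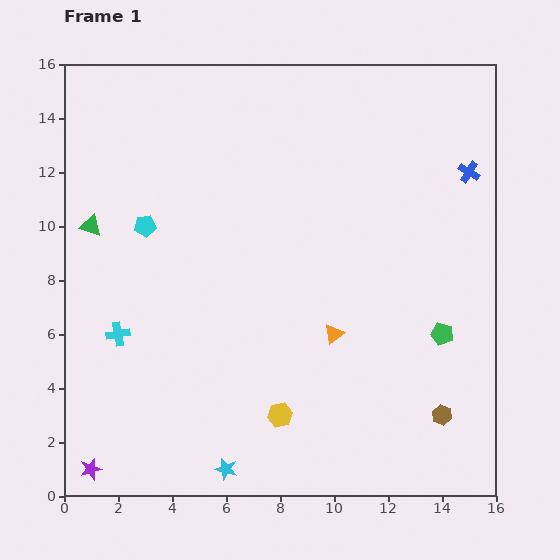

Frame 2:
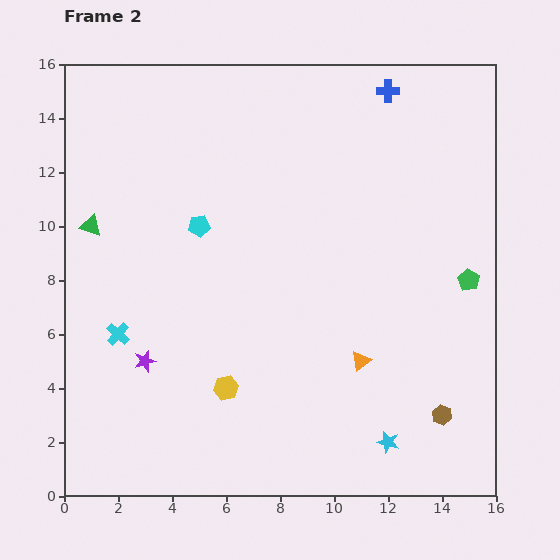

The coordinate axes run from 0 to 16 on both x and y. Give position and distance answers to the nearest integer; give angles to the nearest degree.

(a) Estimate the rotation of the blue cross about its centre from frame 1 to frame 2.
30° counter-clockwise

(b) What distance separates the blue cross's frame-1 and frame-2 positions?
4

The blue cross moved from (15, 12) to (12, 15), a distance of √(3² + 3²) ≈ 4.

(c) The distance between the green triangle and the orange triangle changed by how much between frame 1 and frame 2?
+1

Distance in frame 1: 10. Distance in frame 2: 11.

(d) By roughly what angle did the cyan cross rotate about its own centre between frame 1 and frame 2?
39° counter-clockwise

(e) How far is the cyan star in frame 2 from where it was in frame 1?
6

The cyan star moved from (6, 1) to (12, 2), a distance of √(6² + 1²) ≈ 6.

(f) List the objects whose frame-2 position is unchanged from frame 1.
the cyan cross, the brown hexagon, the green triangle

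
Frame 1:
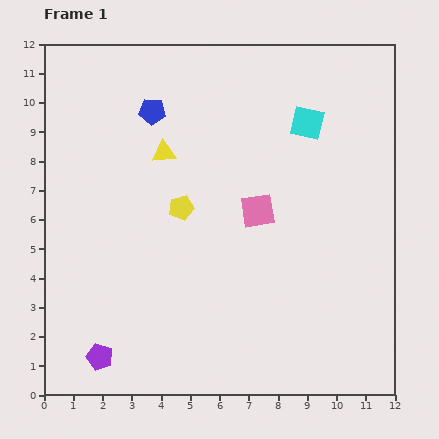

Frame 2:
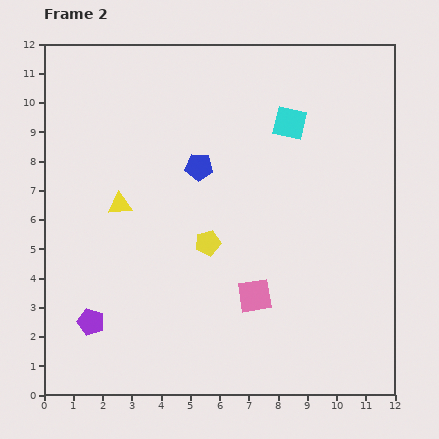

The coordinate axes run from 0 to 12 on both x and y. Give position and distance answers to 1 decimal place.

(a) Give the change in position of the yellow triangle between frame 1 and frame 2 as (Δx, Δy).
(-1.5, -1.8)

The yellow triangle was at (4.1, 8.3) in frame 1 and (2.6, 6.5) in frame 2.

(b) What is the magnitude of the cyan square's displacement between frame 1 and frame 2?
0.6

The cyan square moved from (9.0, 9.3) to (8.4, 9.3), a distance of √(0.6² + 0.0²) ≈ 0.6.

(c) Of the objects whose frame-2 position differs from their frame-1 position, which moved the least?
the cyan square

(moved 0.6)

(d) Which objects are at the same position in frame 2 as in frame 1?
none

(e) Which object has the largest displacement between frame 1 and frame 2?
the pink square

(moved 2.9; next 2.5)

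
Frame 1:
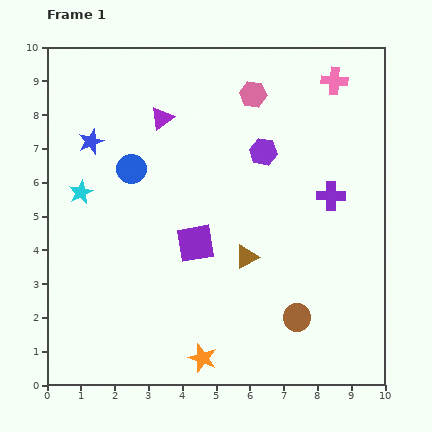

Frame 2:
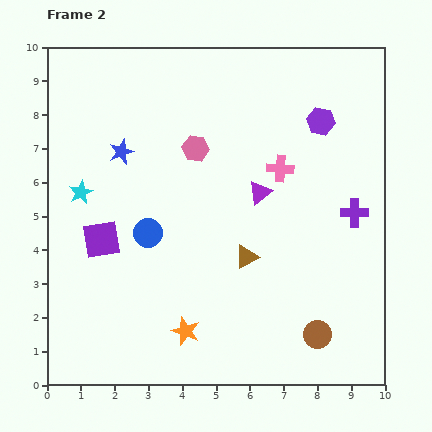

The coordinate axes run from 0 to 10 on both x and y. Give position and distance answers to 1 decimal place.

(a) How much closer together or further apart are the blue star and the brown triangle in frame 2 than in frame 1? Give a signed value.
-0.9

Distance in frame 1: 5.7. Distance in frame 2: 4.8.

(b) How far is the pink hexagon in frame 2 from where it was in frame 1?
2.3

The pink hexagon moved from (6.1, 8.6) to (4.4, 7.0), a distance of √(1.7² + 1.6²) ≈ 2.3.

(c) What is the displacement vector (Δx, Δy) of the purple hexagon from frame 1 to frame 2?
(1.7, 0.9)

The purple hexagon was at (6.4, 6.9) in frame 1 and (8.1, 7.8) in frame 2.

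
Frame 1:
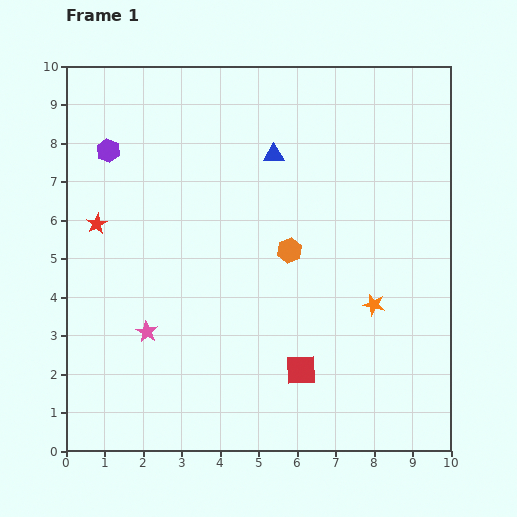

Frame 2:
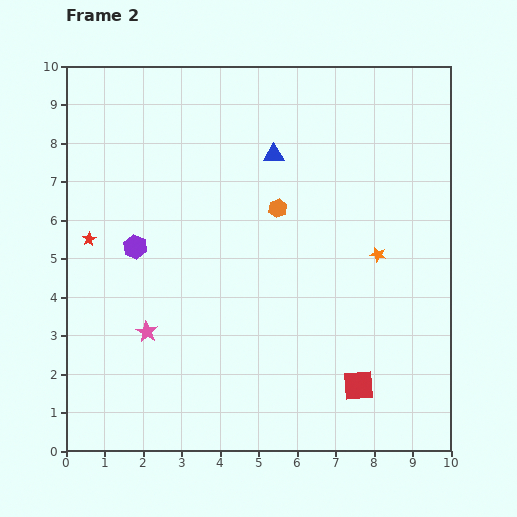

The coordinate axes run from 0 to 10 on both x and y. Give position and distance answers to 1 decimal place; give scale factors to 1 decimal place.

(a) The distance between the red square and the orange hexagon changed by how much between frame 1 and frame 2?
+2.0

Distance in frame 1: 3.1. Distance in frame 2: 5.1.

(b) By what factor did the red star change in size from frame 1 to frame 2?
0.7×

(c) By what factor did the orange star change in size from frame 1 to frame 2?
0.7×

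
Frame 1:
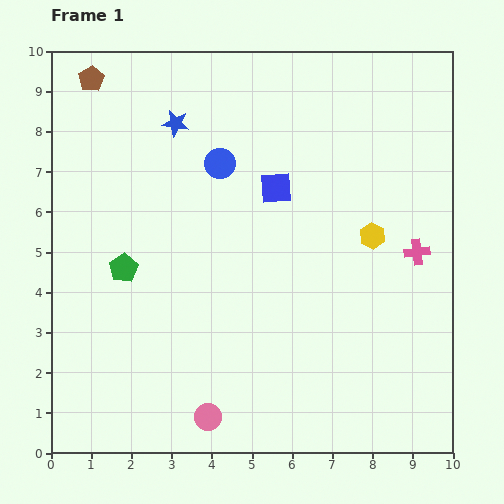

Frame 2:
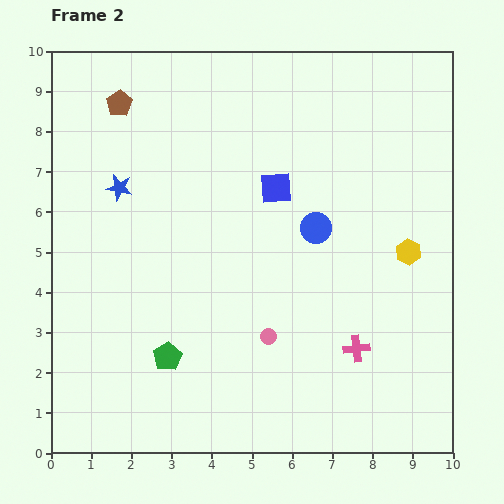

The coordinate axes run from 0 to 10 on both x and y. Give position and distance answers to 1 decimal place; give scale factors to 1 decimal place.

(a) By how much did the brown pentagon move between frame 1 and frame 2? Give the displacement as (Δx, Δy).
(0.7, -0.6)

The brown pentagon was at (1.0, 9.3) in frame 1 and (1.7, 8.7) in frame 2.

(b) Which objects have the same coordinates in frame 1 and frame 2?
the blue square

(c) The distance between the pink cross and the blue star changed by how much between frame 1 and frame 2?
+0.3

Distance in frame 1: 6.8. Distance in frame 2: 7.1.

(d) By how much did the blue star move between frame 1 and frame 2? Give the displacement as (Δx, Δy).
(-1.4, -1.6)

The blue star was at (3.1, 8.2) in frame 1 and (1.7, 6.6) in frame 2.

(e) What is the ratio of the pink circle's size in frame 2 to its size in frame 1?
0.6×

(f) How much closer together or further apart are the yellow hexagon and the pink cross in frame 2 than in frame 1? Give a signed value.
+1.5

Distance in frame 1: 1.2. Distance in frame 2: 2.7.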